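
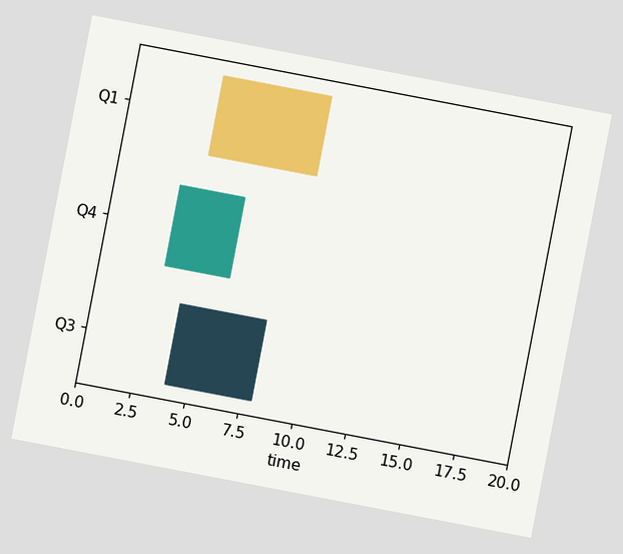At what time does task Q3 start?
The chart is tilted about 11° clockwise. The Q3 bar begins at t=4.

4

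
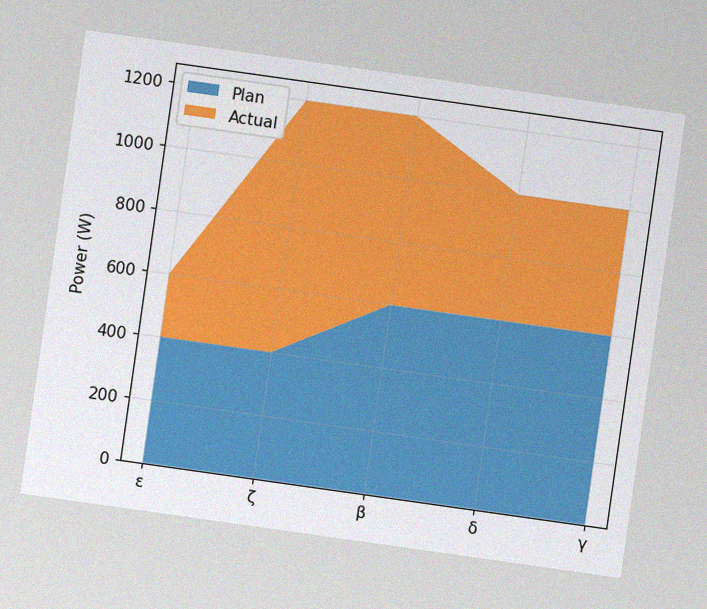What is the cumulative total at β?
1200W

The chart is tilted about 8° clockwise, with some photo noise. The stacked total at β reaches 1200W.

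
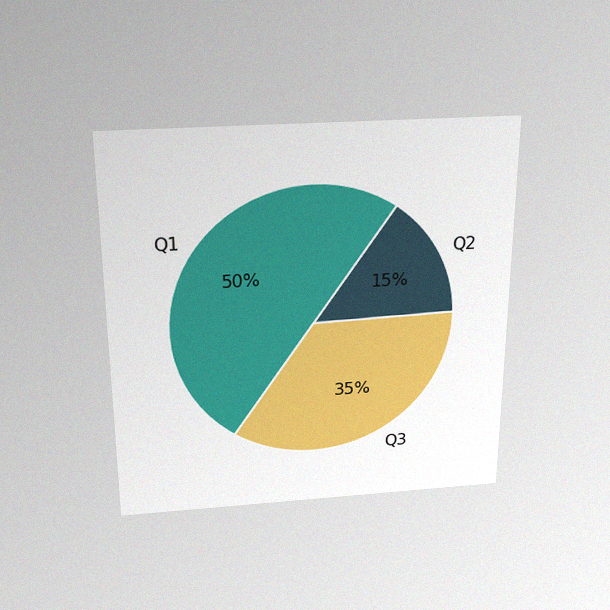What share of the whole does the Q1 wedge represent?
50%

The chart is viewed slightly from above, with some photo noise. The Q1 slice takes up 50% of the pie.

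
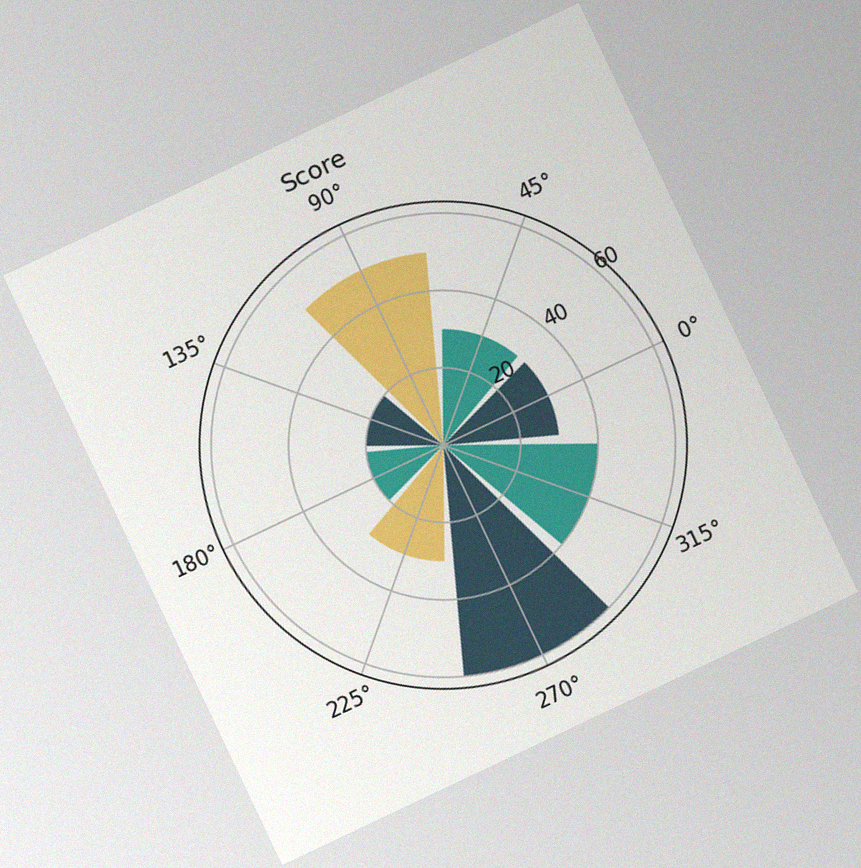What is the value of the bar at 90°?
50

The chart is tilted about 25° counter-clockwise, with some photo noise. The bar at 90° reaches 50 on the radial axis.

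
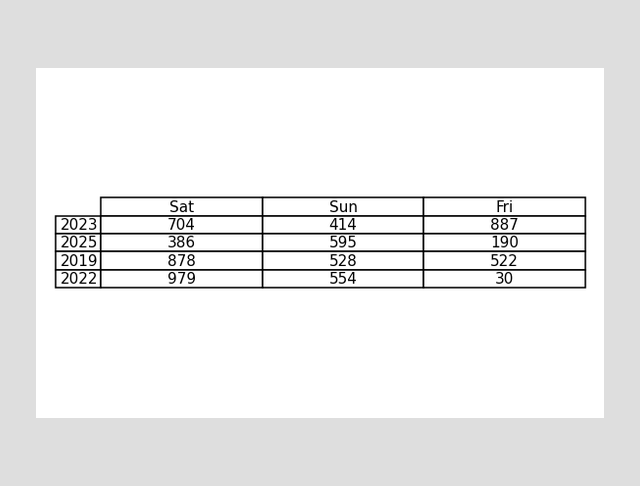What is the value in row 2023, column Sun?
The (2023, Sun) cell reads 414.

414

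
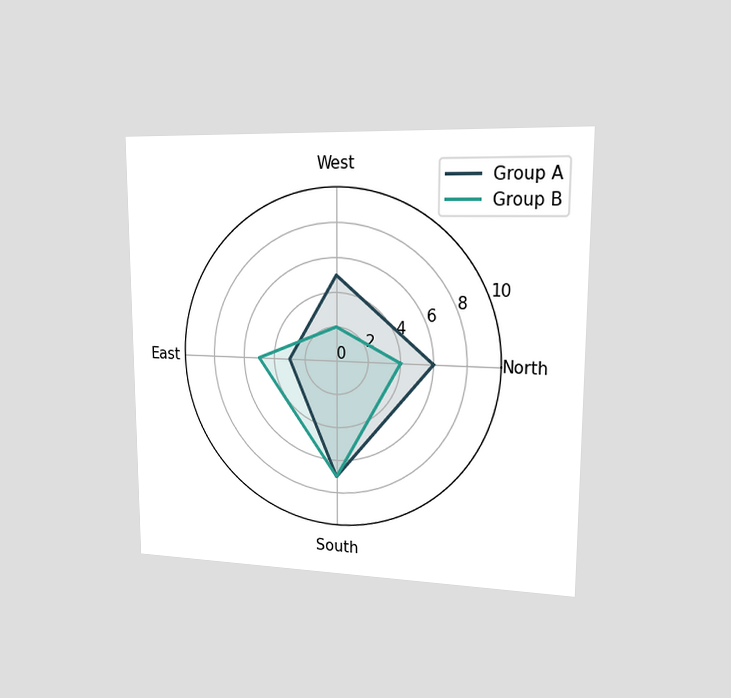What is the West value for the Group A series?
5

The chart is viewed slightly from the right. On the West axis, Group A reaches 5.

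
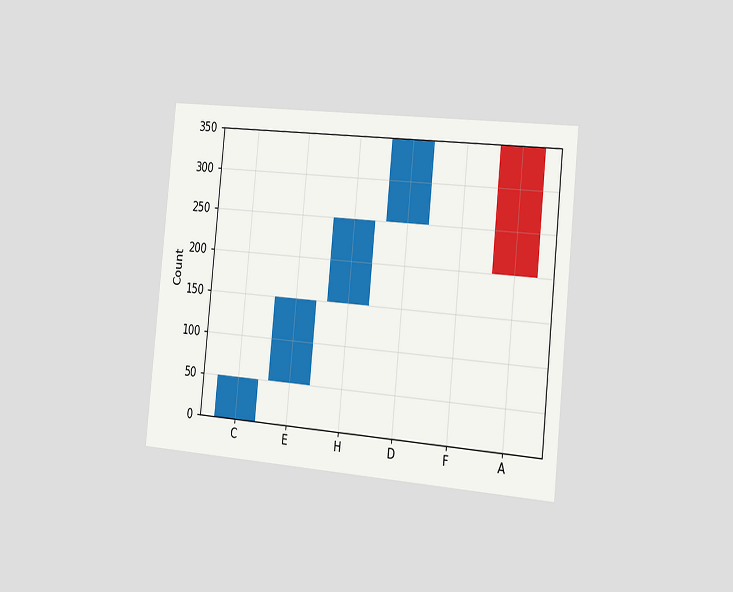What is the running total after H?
250

The chart is tilted about 6° clockwise and viewed slightly from the right. After H the running total reaches 250.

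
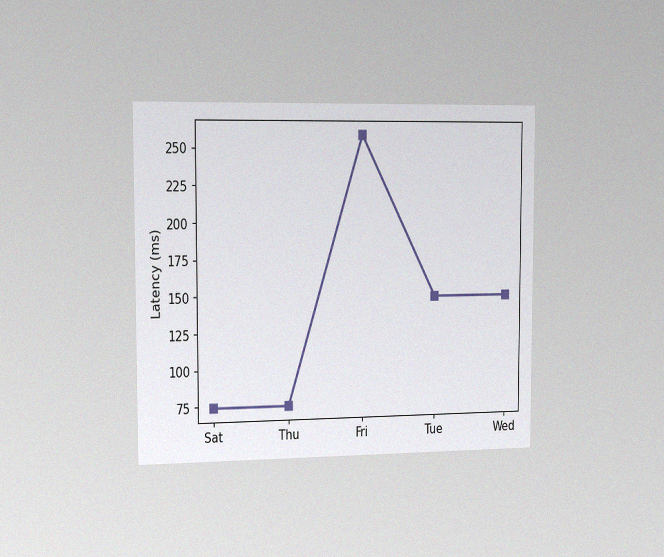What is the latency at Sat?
74ms

The chart is viewed slightly from the left, with some photo noise. At Sat, the line is at 74ms.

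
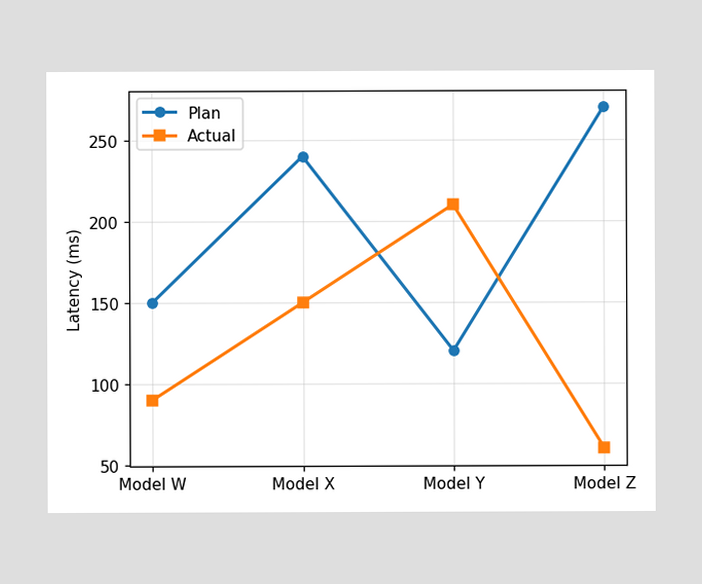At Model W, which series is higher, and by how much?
Plan, by 60ms

At Model W, Plan sits above the other line by 60ms.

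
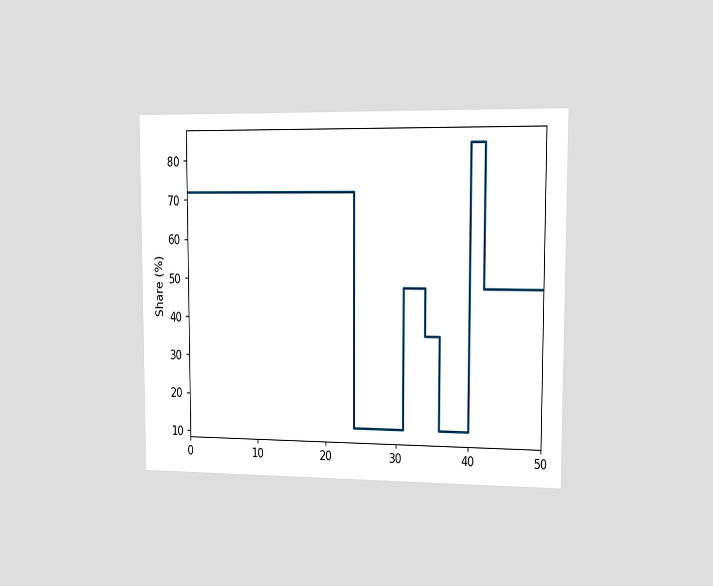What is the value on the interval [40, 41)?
The chart is viewed slightly from the right. On [40, 41) the step sits at 84%.

84%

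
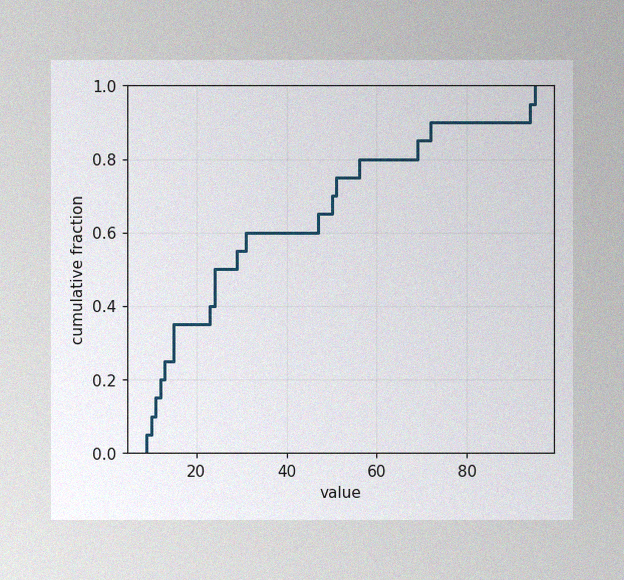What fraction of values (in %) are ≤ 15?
35%

The image has some photo noise and uneven lighting. At x=15 the ECDF step is at 35%.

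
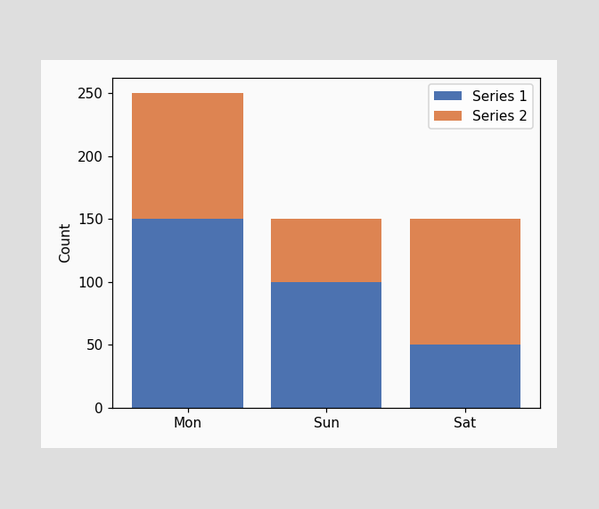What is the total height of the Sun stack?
150

The Sun stack's top reaches 150 on the y-axis.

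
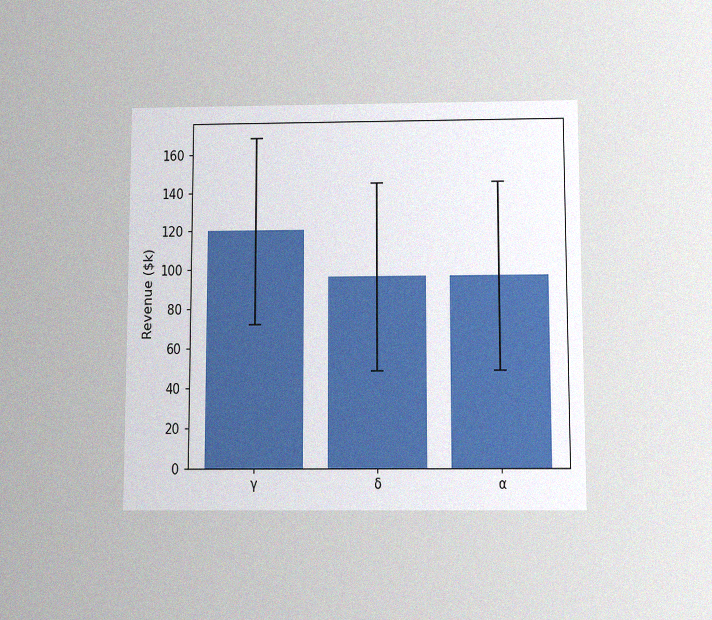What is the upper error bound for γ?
The chart is viewed slightly from below, with some photo noise. The γ bar's upper whisker reaches $168k.

$168k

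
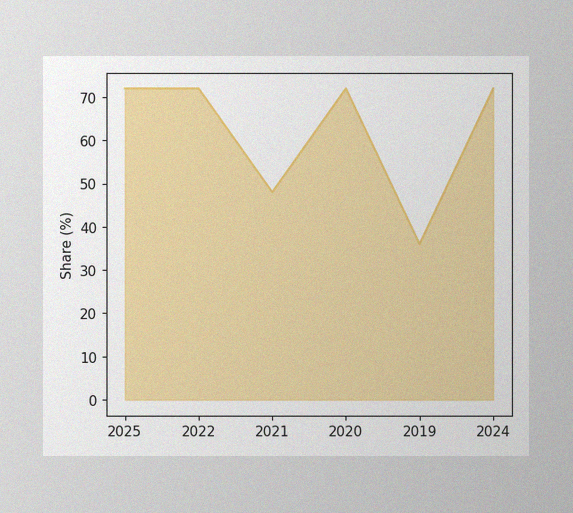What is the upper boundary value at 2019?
36%

The image has some photo noise and uneven lighting. At 2019 the upper boundary is at 36%.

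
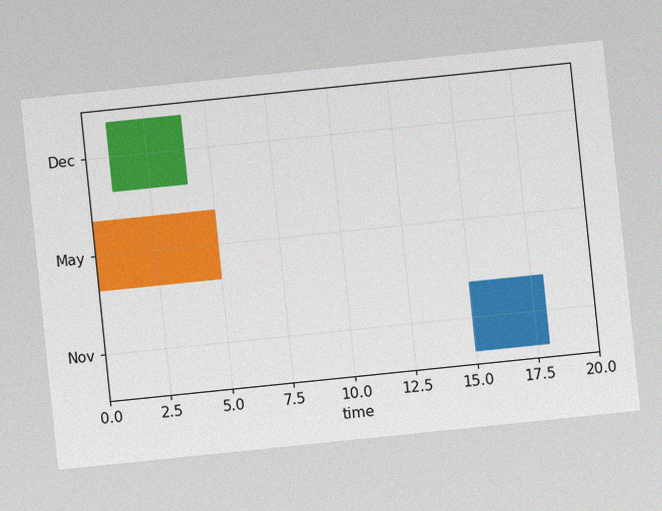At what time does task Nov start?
15

The chart is tilted about 6° counter-clockwise, with some photo noise. The Nov bar begins at t=15.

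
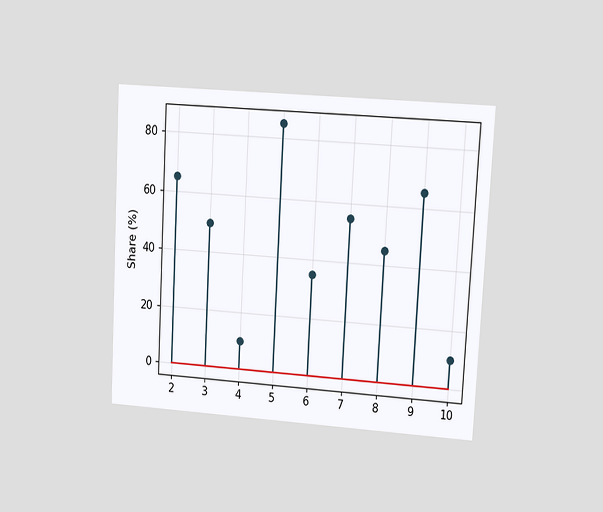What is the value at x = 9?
The chart is tilted about 3° clockwise and viewed at a slight angle. The stem at x=9 reaches 65%.

65%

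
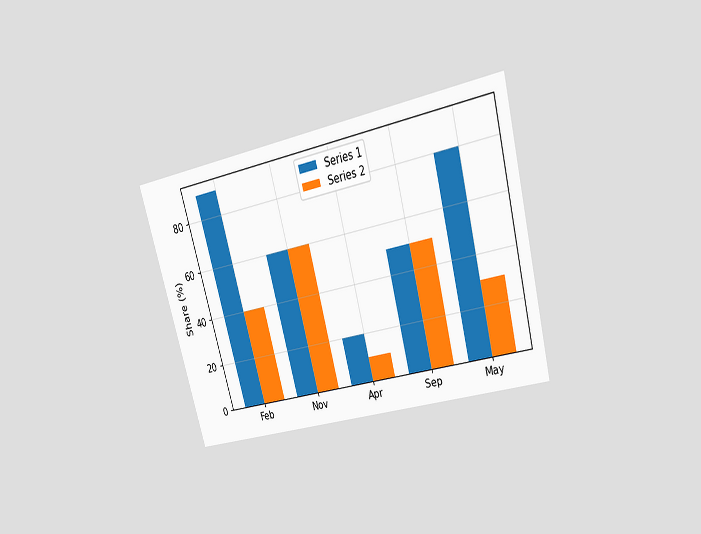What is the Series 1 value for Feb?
90%

The chart is tilted about 15° counter-clockwise and viewed slightly from above. The Series 1 bar at Feb reaches 90% on the y-axis.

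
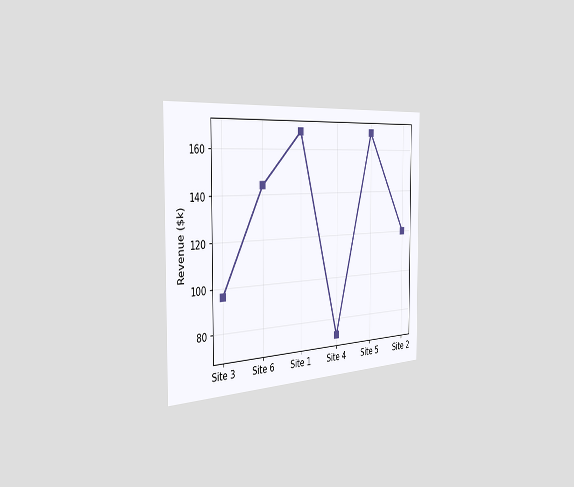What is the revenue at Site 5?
$168k

The chart is viewed slightly from the left. At Site 5, the line is at $168k.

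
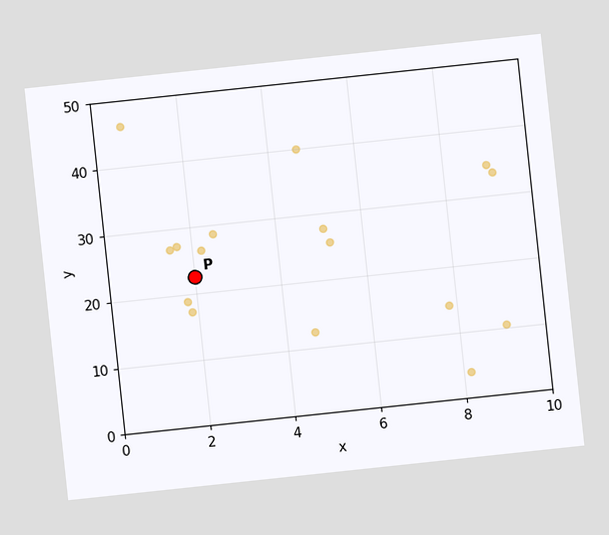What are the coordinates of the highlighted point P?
(2, 22.5)

The chart is tilted about 6° counter-clockwise. Following the gridlines from P to each axis, P sits at (2, 22.5).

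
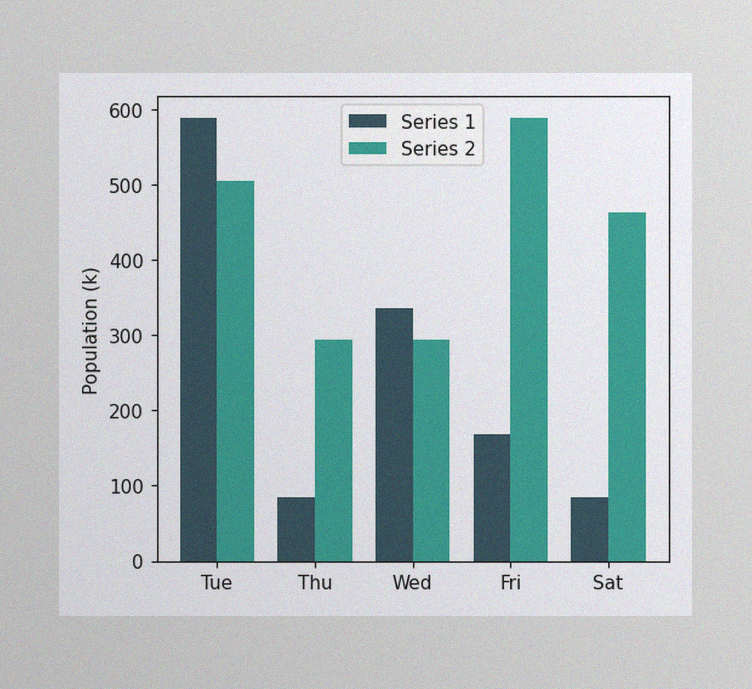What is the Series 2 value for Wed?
294k

The image has some photo noise and uneven lighting. The Series 2 bar at Wed reaches 294k on the y-axis.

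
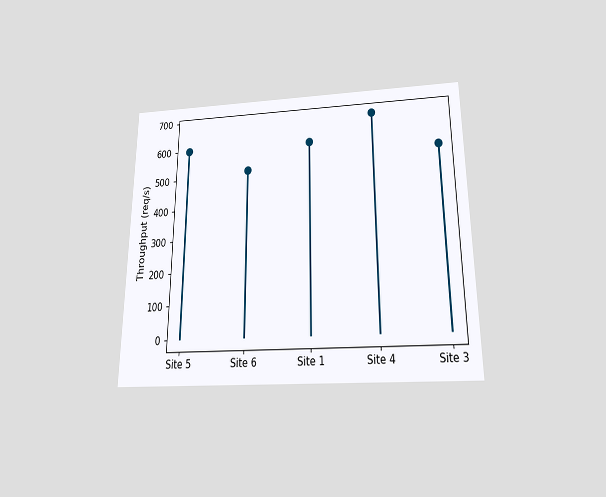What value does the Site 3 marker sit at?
The chart is viewed slightly from below. The Site 3 marker sits at 560req/s.

560req/s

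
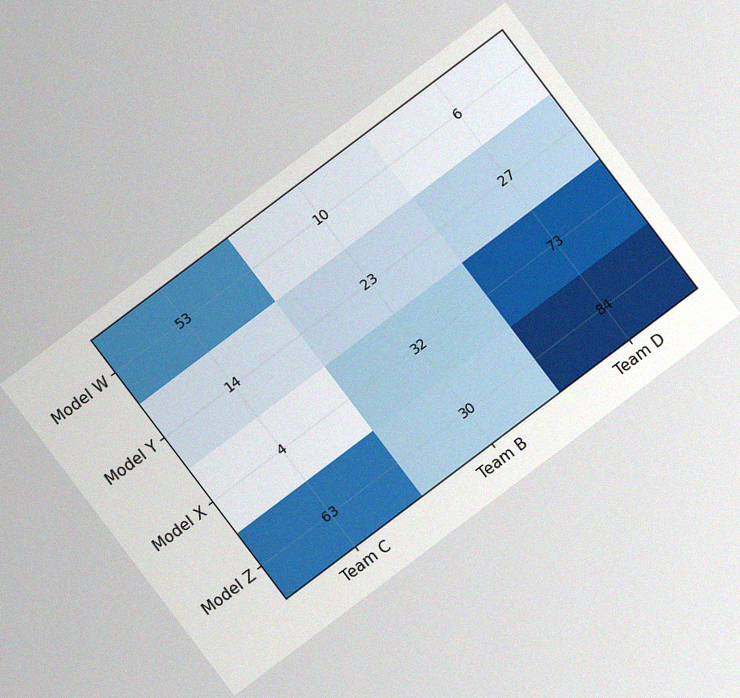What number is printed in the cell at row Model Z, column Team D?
The chart is tilted about 37° counter-clockwise, with some photo noise. The (Model Z, Team D) cell reads 84.

84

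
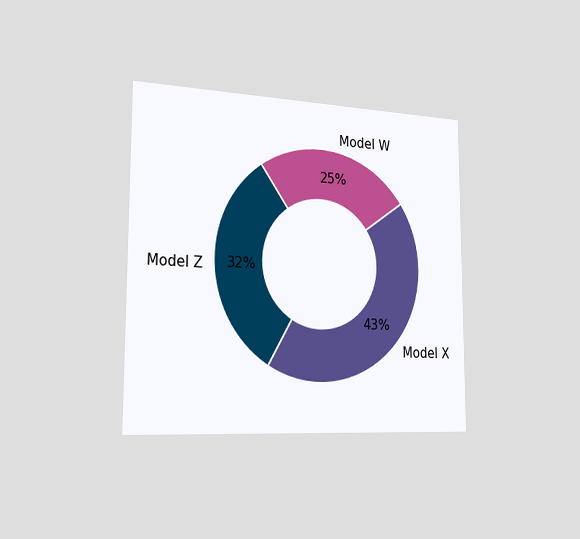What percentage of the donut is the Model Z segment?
32%

The chart is viewed slightly from the left. The Model Z segment takes up 32% of the ring.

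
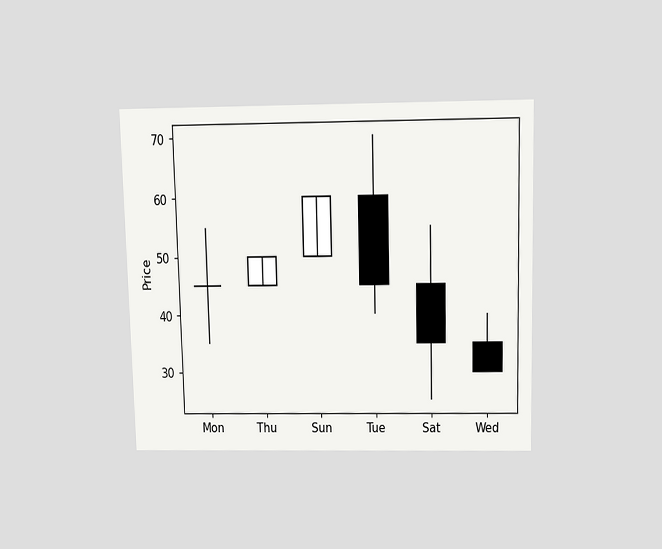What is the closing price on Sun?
The chart is viewed slightly from above. The Sun candle closes at 60.

60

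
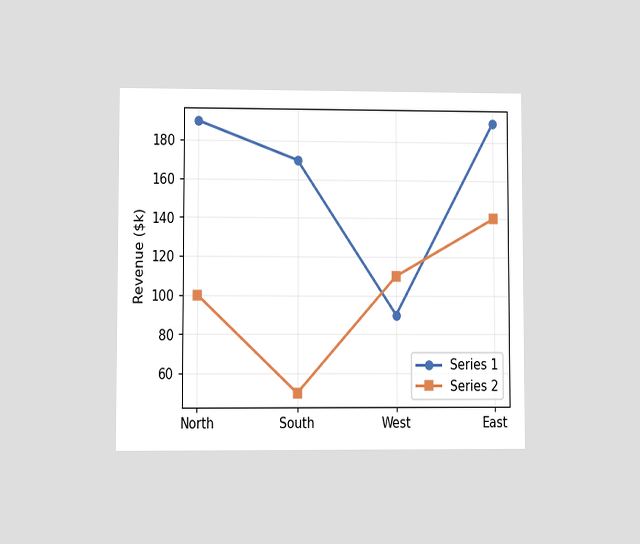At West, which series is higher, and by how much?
Series 2, by $20k

The chart is viewed at a slight angle. At West, Series 2 sits above the other line by $20k.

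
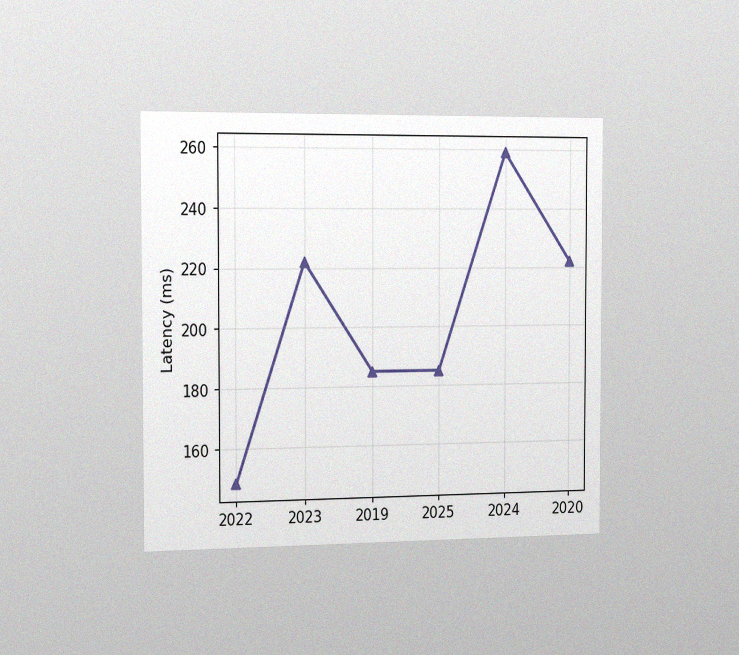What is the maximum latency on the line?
The chart is viewed slightly from the left, with some photo noise. The highest point is at 2024, and reading across to the y-axis gives 259ms.

259ms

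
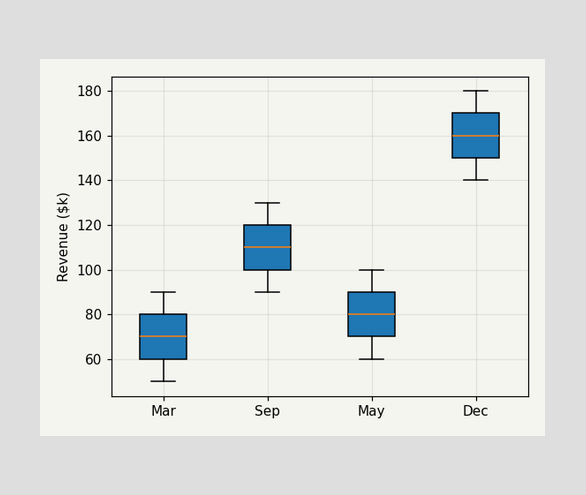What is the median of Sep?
The median line in the Sep box sits at $110k.

$110k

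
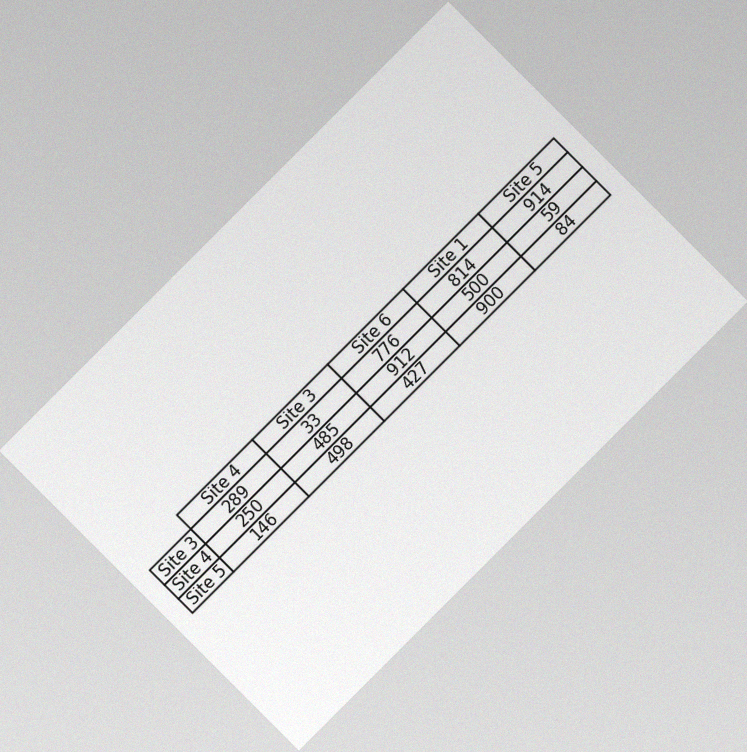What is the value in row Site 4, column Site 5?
59

The chart is tilted about 45° counter-clockwise, with some photo noise. The (Site 4, Site 5) cell reads 59.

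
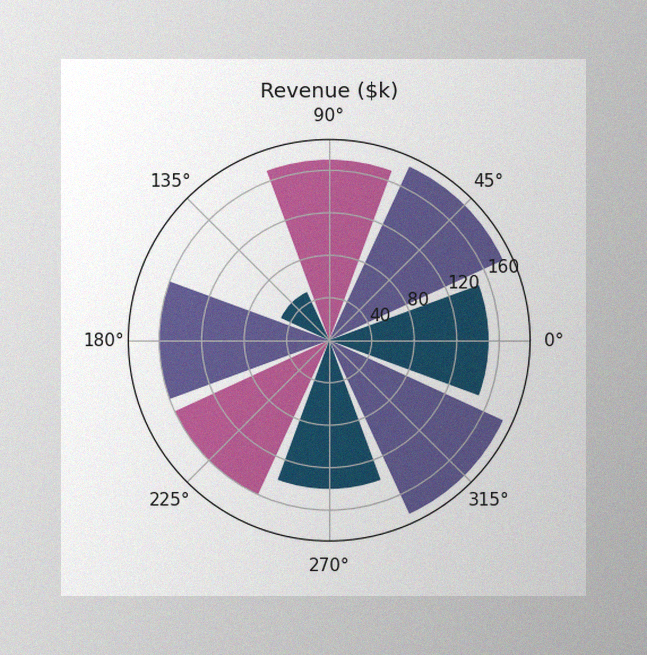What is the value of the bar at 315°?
$180k

The image has some photo noise and uneven lighting. The bar at 315° reaches $180k on the radial axis.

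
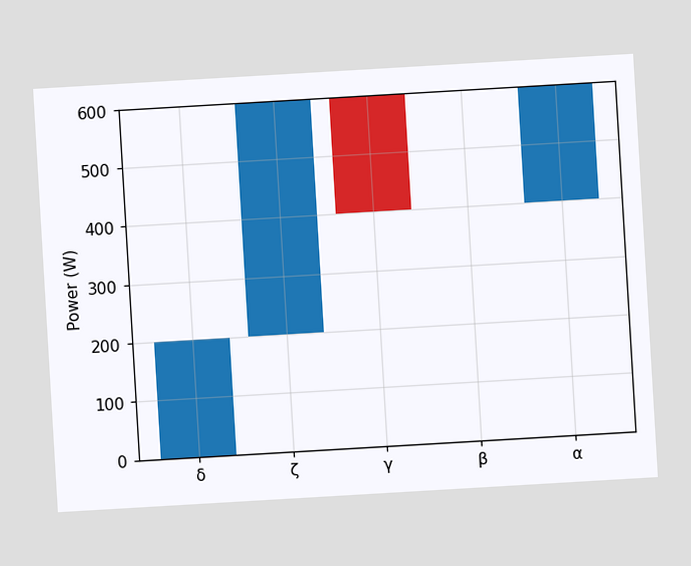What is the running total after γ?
400W

The chart is tilted about 3° counter-clockwise. After γ the running total reaches 400W.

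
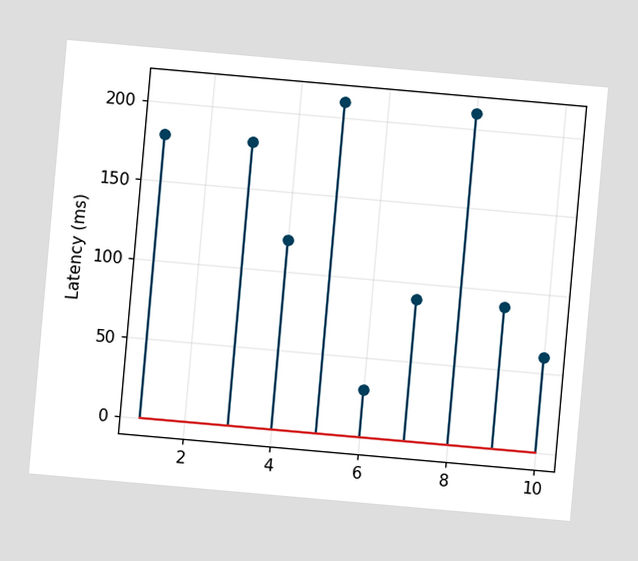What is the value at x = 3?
The chart is tilted about 5° clockwise. The stem at x=3 reaches 180ms.

180ms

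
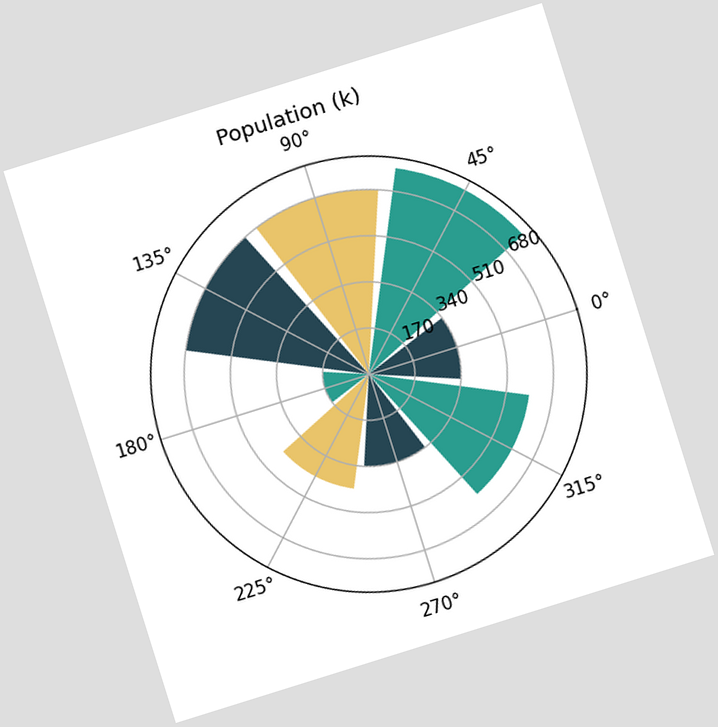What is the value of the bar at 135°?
680k

The chart is tilted about 17° counter-clockwise. The bar at 135° reaches 680k on the radial axis.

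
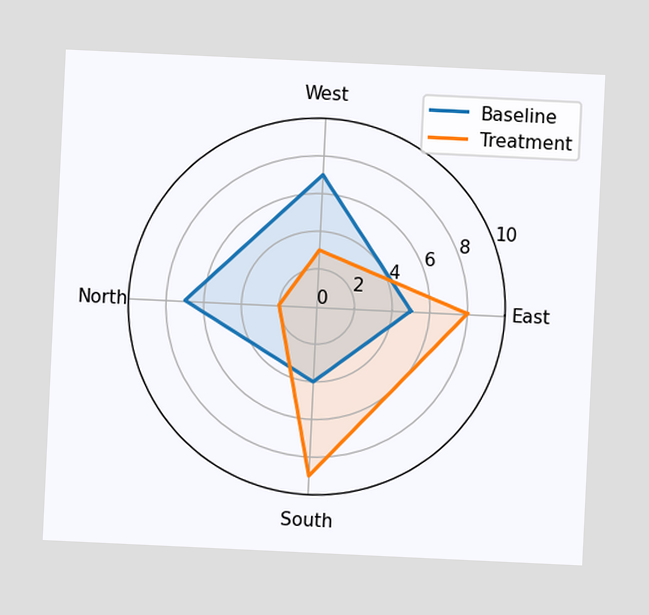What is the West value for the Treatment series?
The chart is tilted about 3° clockwise. On the West axis, Treatment reaches 3.

3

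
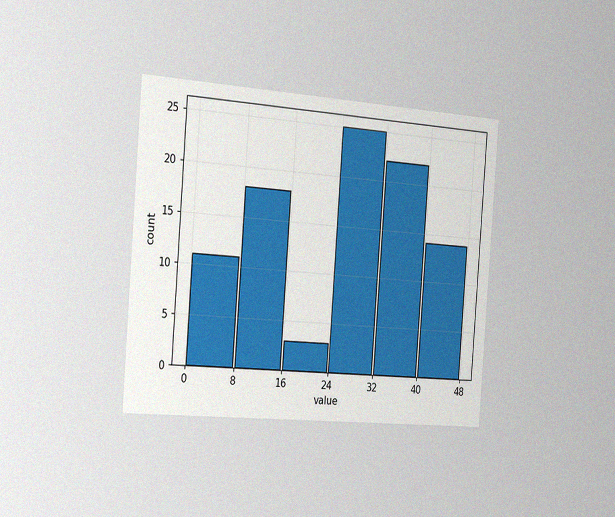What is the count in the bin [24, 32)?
25

The chart is tilted about 4° clockwise and viewed slightly from the left, with some photo noise. The [24, 32) bin has height 25.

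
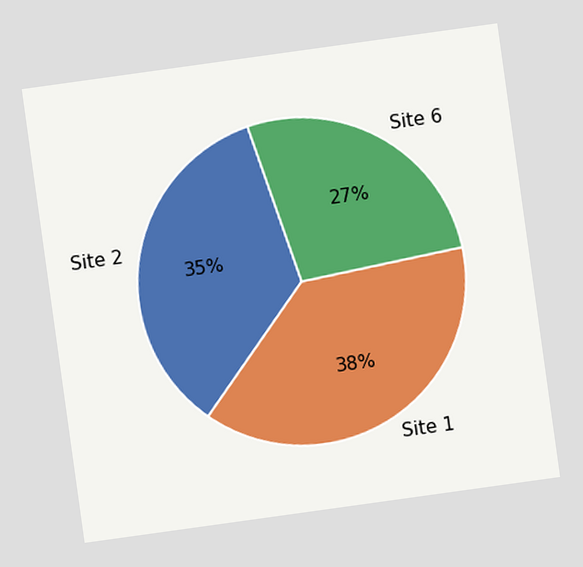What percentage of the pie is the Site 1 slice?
The chart is tilted about 8° counter-clockwise. The Site 1 slice takes up 38% of the pie.

38%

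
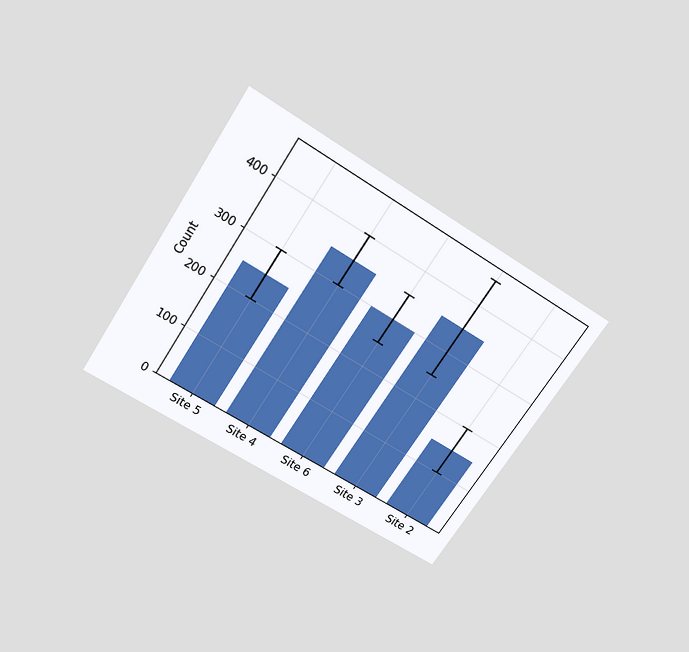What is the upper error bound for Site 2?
The chart is tilted about 33° clockwise and viewed slightly from above. The Site 2 bar's upper whisker reaches 200.

200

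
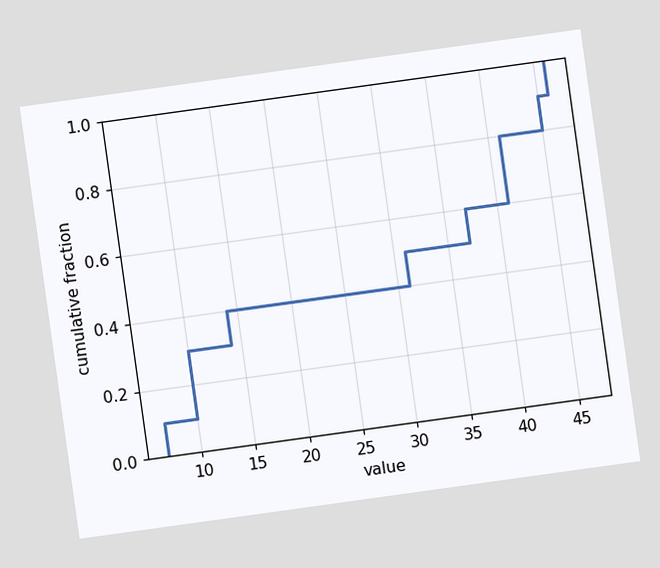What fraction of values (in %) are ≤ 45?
90%

The chart is tilted about 8° counter-clockwise. At x=45 the ECDF step is at 90%.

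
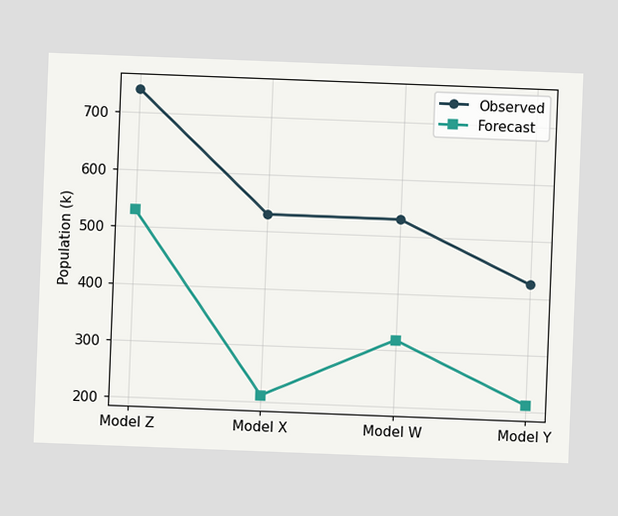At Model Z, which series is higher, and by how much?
The chart is tilted about 2° clockwise. At Model Z, Observed sits above the other line by 212k.

Observed, by 212k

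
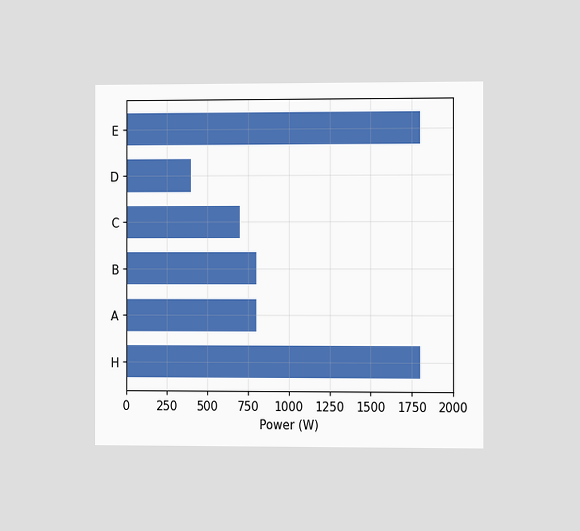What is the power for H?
The chart is viewed slightly from the right. Reading along the chart's x-axis, the H bar reaches 1800W.

1800W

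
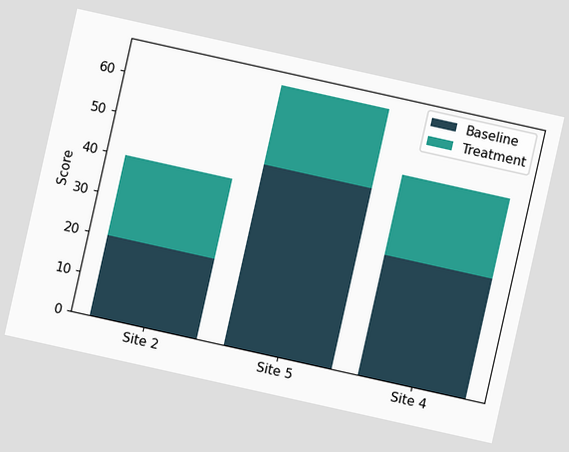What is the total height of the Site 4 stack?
50

The chart is tilted about 13° clockwise. The Site 4 stack's top reaches 50 on the y-axis.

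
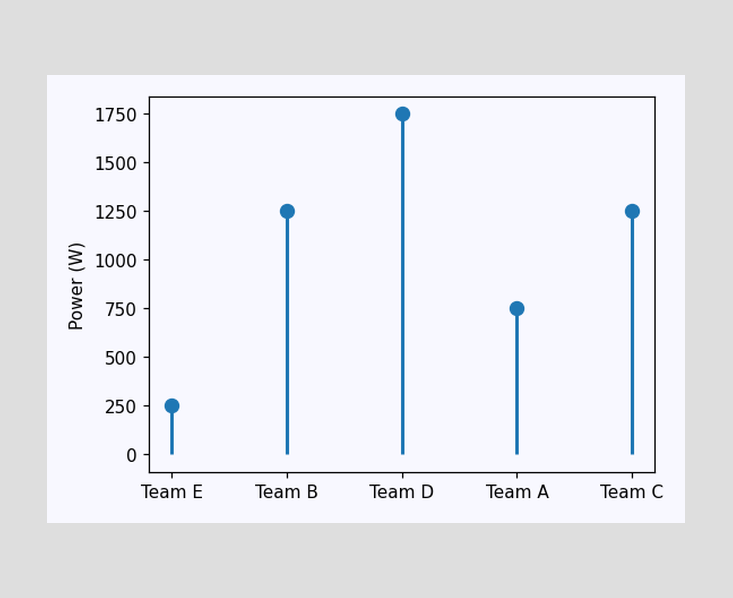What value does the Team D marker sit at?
The Team D marker sits at 1750W.

1750W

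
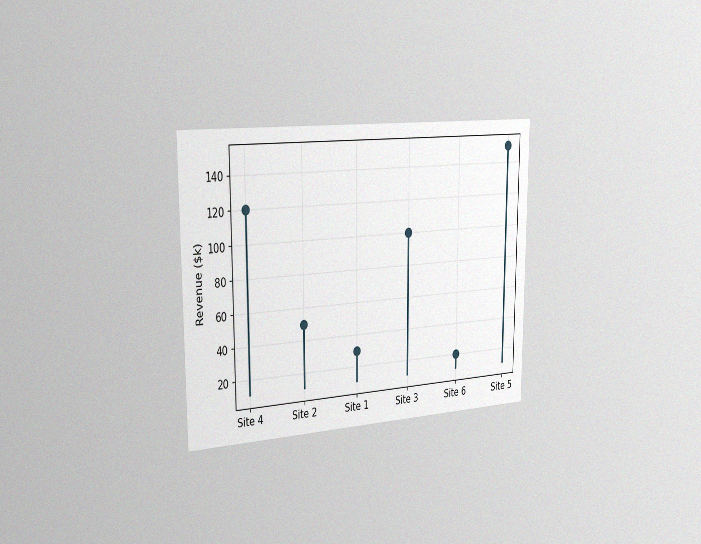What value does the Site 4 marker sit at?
The chart is viewed slightly from the left, with some photo noise. The Site 4 marker sits at $120k.

$120k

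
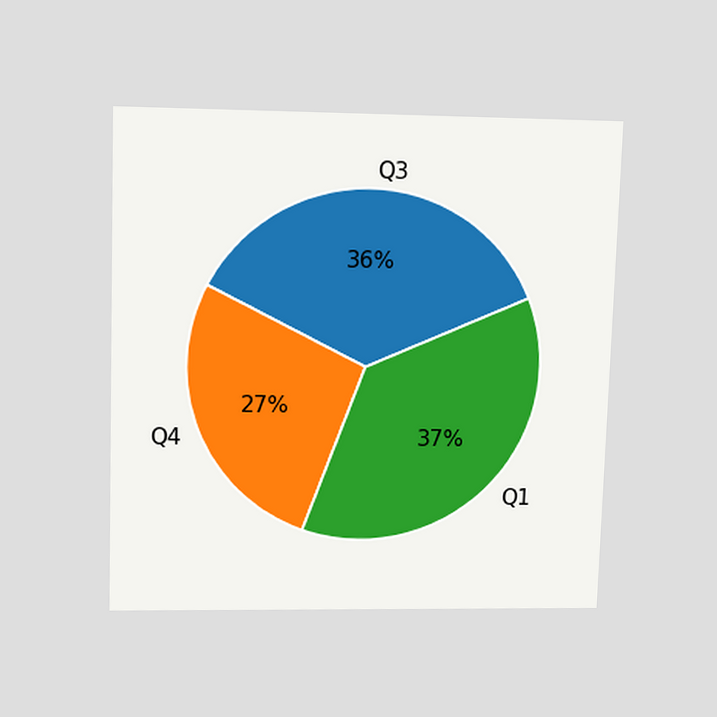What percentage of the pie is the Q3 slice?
The chart is viewed slightly from above. The Q3 slice takes up 36% of the pie.

36%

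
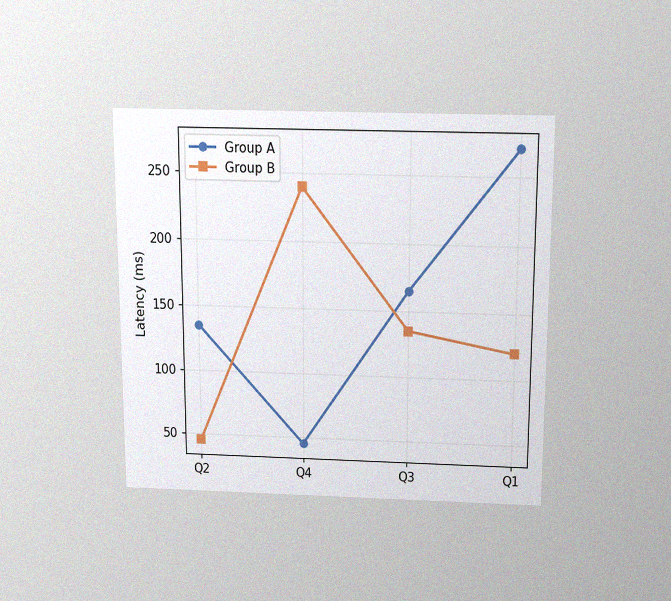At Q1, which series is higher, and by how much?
Group A, by 150ms

The chart is viewed slightly from above, with some photo noise. At Q1, Group A sits above the other line by 150ms.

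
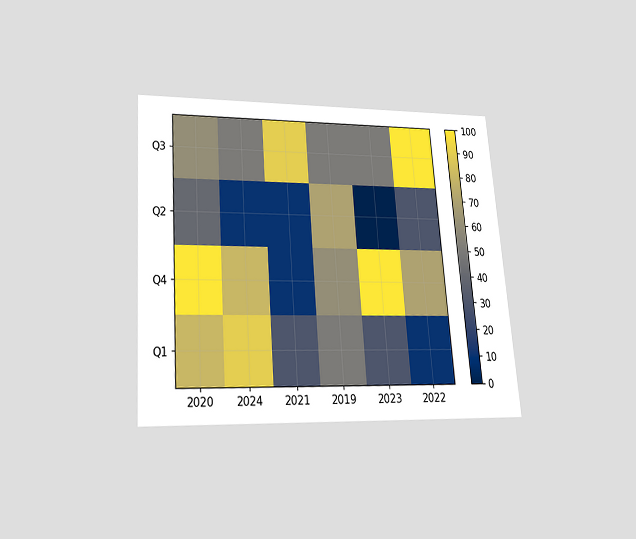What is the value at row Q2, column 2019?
70

The chart is tilted about 4° counter-clockwise and viewed slightly from below. Matching cell (Q2, 2019) against the colorbar gives 70.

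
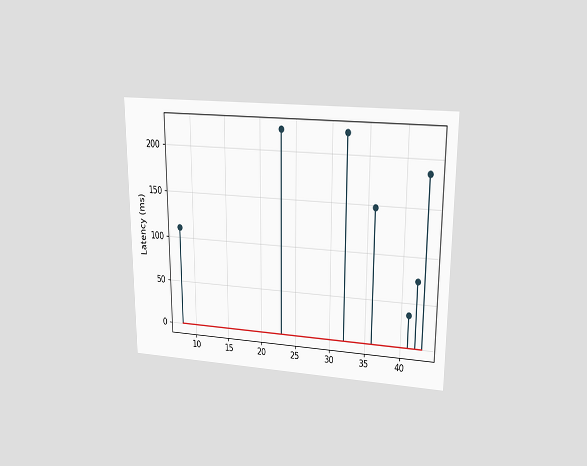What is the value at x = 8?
111ms

The chart is viewed at a slight angle. The stem at x=8 reaches 111ms.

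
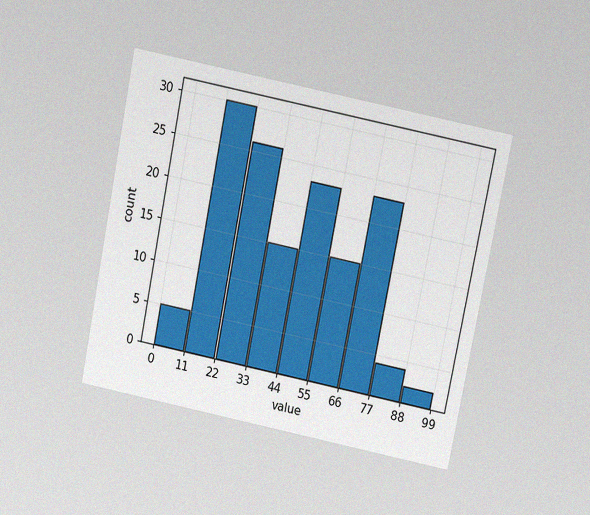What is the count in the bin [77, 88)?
4

The chart is tilted about 11° clockwise and viewed slightly from above, with some photo noise. The [77, 88) bin has height 4.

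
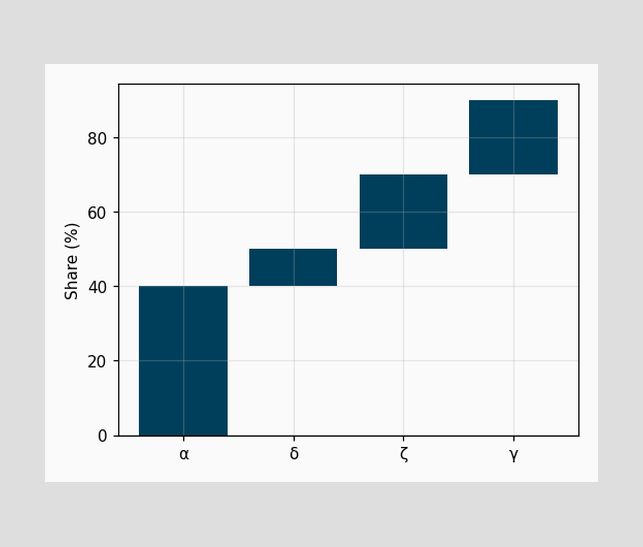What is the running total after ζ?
70%

After ζ the running total reaches 70%.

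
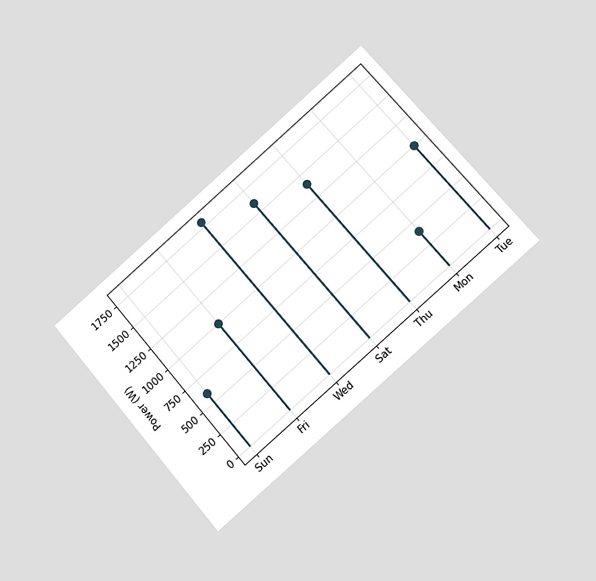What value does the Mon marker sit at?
400W

The chart is tilted about 41° counter-clockwise and viewed at a slight angle. The Mon marker sits at 400W.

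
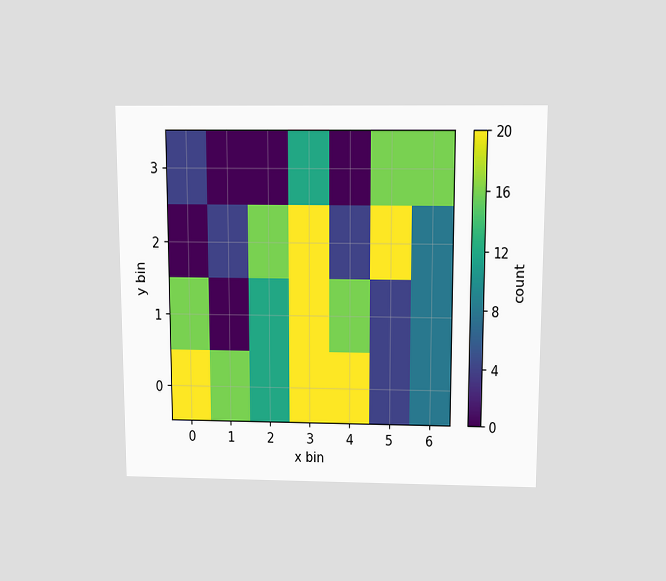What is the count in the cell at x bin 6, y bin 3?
16

The chart is viewed slightly from above. Matching the cell (6, 3) against the colorbar gives 16.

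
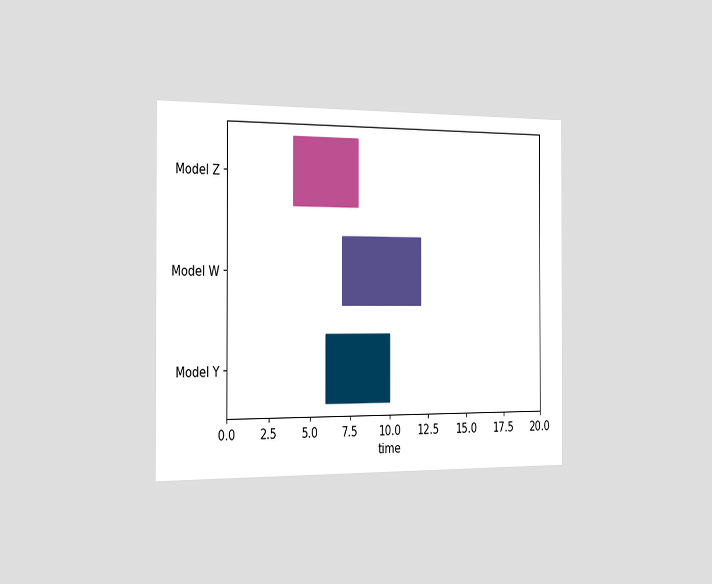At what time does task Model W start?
7

The chart is viewed slightly from the left. The Model W bar begins at t=7.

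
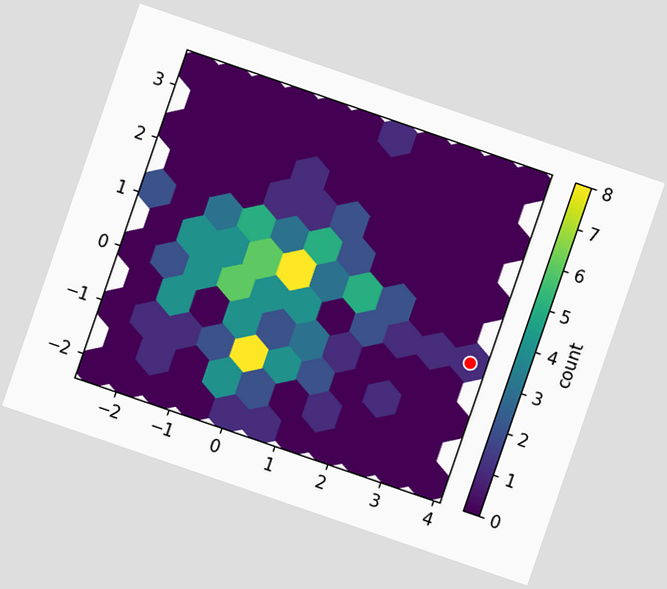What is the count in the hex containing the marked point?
The chart is tilted about 19° clockwise. The marked hex reads 1 on the colorbar.

1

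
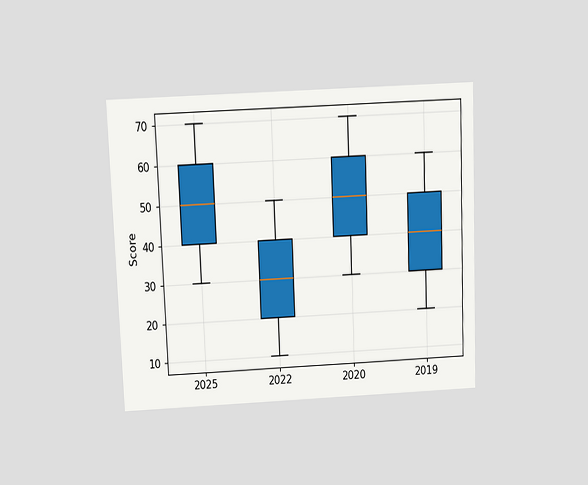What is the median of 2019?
The chart is tilted about 2° counter-clockwise and viewed slightly from above. The median line in the 2019 box sits at 40.

40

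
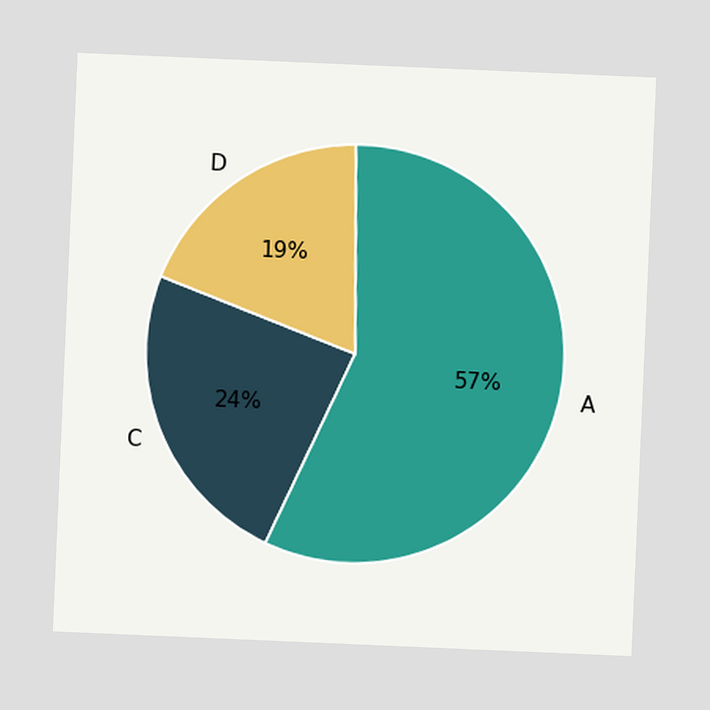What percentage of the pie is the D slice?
The chart is tilted about 2° clockwise. The D slice takes up 19% of the pie.

19%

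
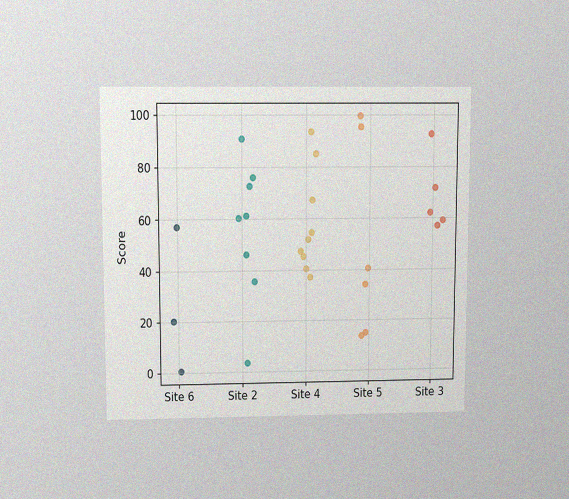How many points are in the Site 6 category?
The chart is viewed slightly from above, with some photo noise. Counting the markers in the Site 6 column gives 3.

3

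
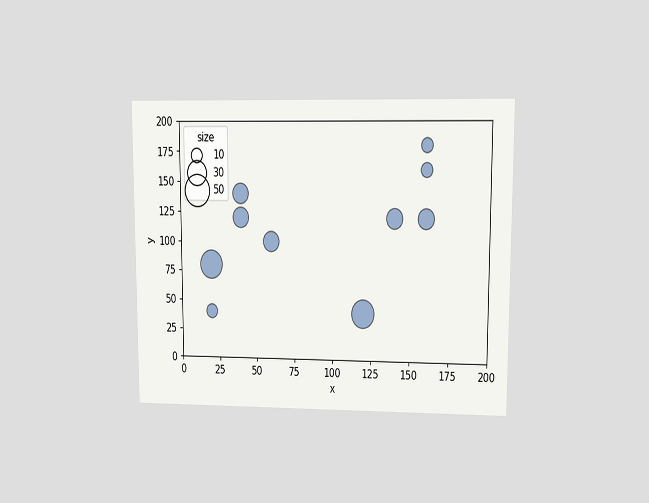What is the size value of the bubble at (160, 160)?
The chart is viewed at a slight angle. Matching the bubble at (160, 160) against the size legend gives 10.

10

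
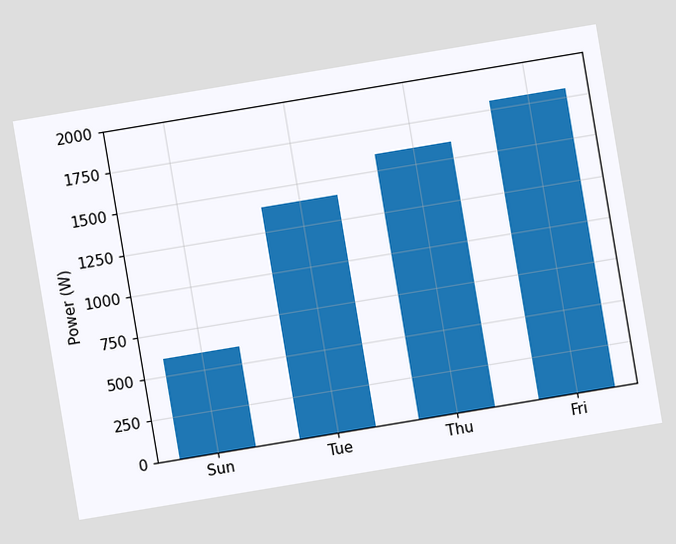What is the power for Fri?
1800W

The chart is tilted about 9° counter-clockwise. Reading along the chart's y-axis, the Fri bar reaches 1800W.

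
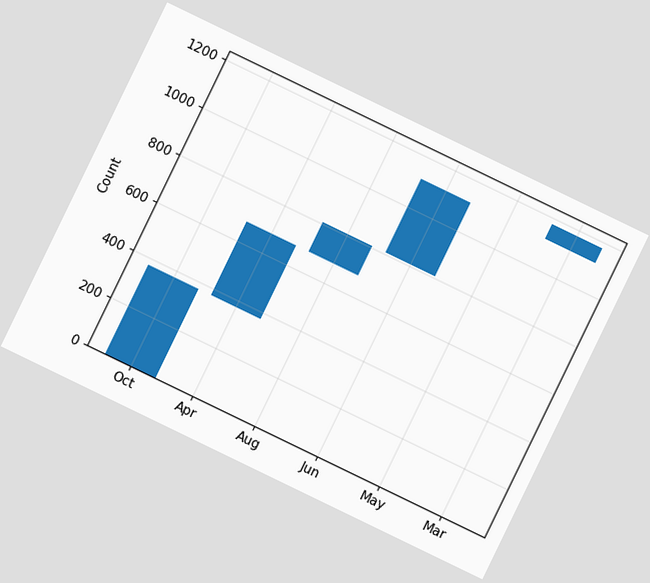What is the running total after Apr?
682

The chart is tilted about 26° clockwise. After Apr the running total reaches 682.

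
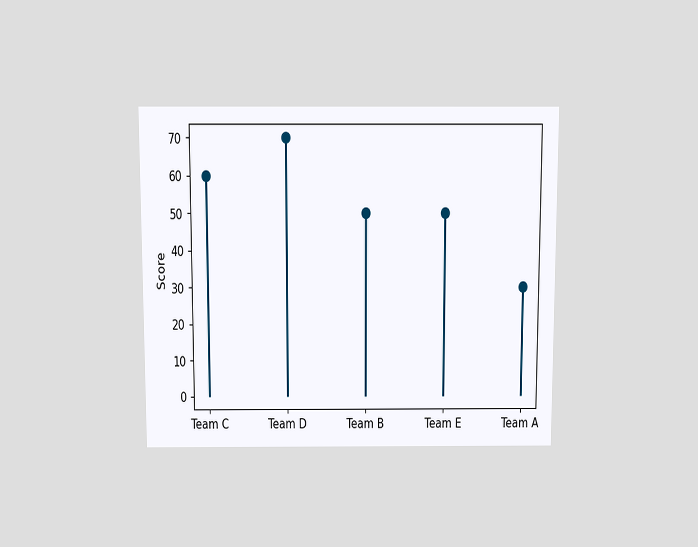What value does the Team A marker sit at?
30

The chart is viewed slightly from above. The Team A marker sits at 30.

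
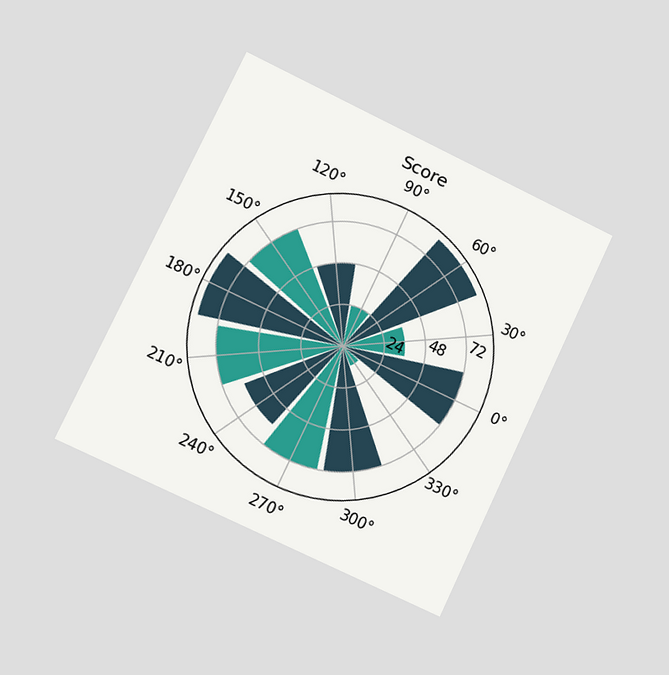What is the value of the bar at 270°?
The chart is tilted about 25° clockwise and viewed slightly from the left. The bar at 270° reaches 72 on the radial axis.

72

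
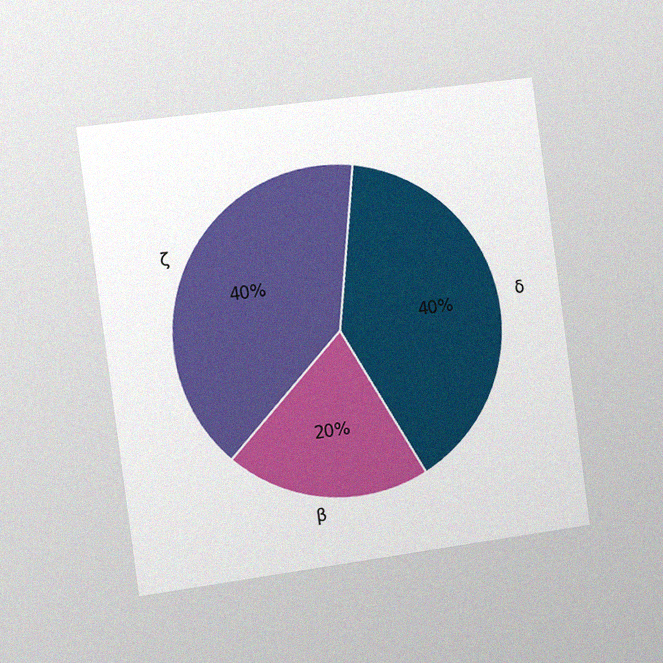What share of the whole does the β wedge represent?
The chart is tilted about 8° counter-clockwise and viewed slightly from the left, with some photo noise. The β slice takes up 20% of the pie.

20%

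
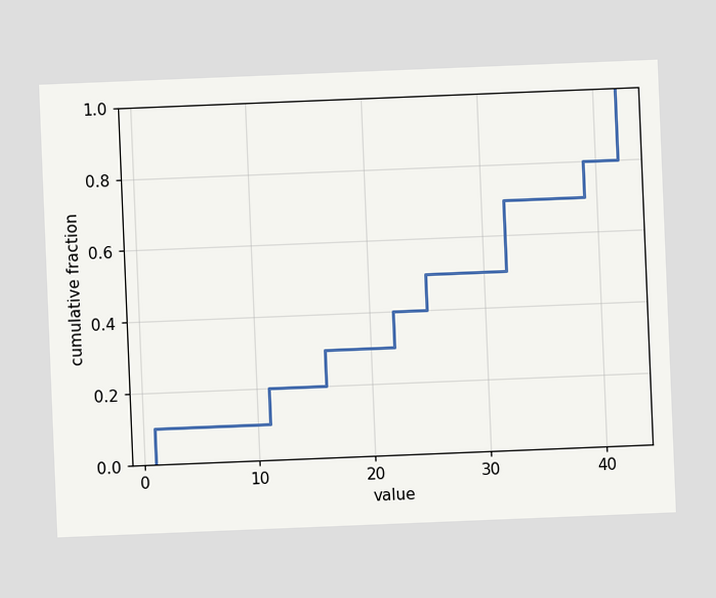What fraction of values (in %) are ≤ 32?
70%

The chart is tilted about 2° counter-clockwise. At x=32 the ECDF step is at 70%.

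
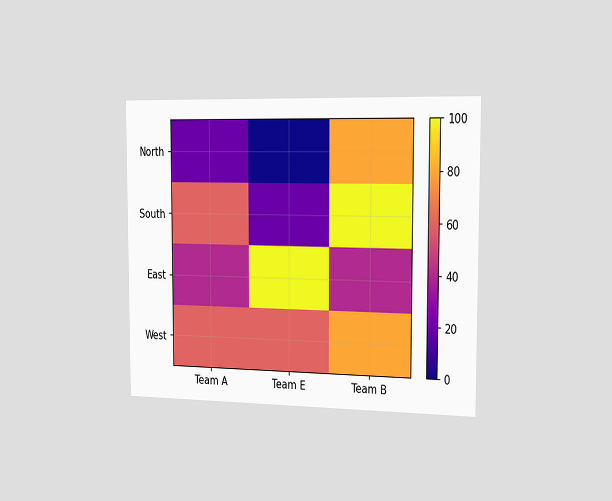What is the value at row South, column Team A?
60

The chart is viewed slightly from the right. Matching cell (South, Team A) against the colorbar gives 60.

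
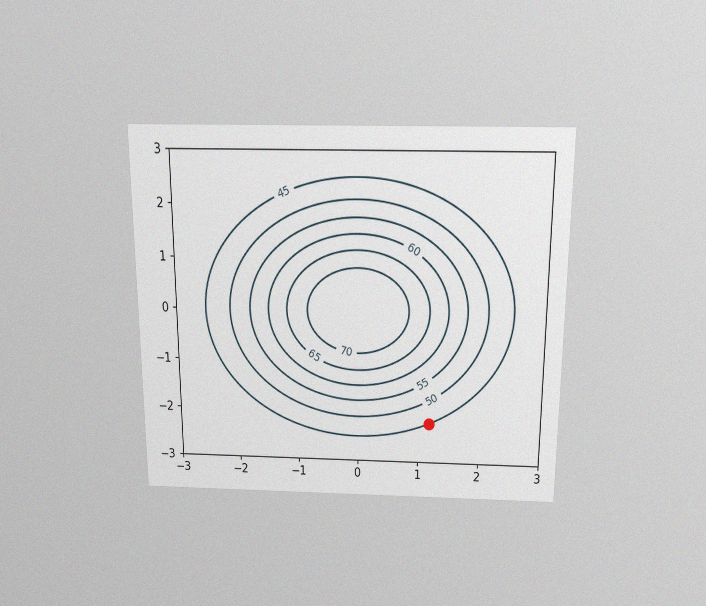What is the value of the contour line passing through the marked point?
The chart is viewed slightly from above, with some photo noise. The marked point sits on the contour labelled 45.

45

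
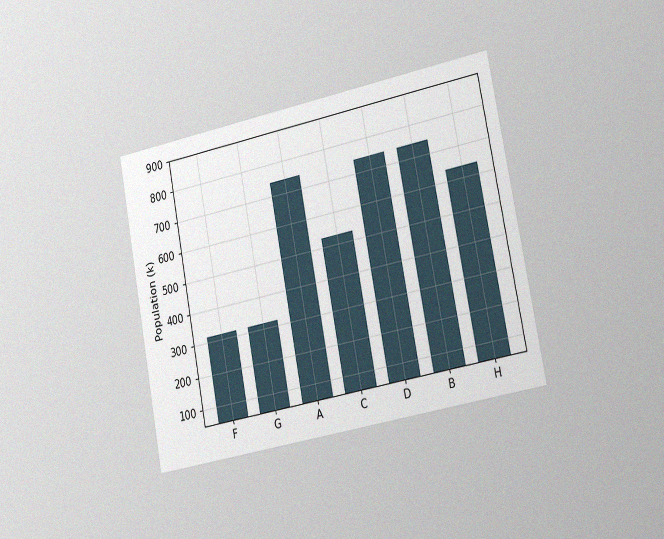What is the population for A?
The chart is tilted about 11° counter-clockwise and viewed slightly from the right, with some photo noise. Reading along the chart's y-axis, the A bar reaches 742k.

742k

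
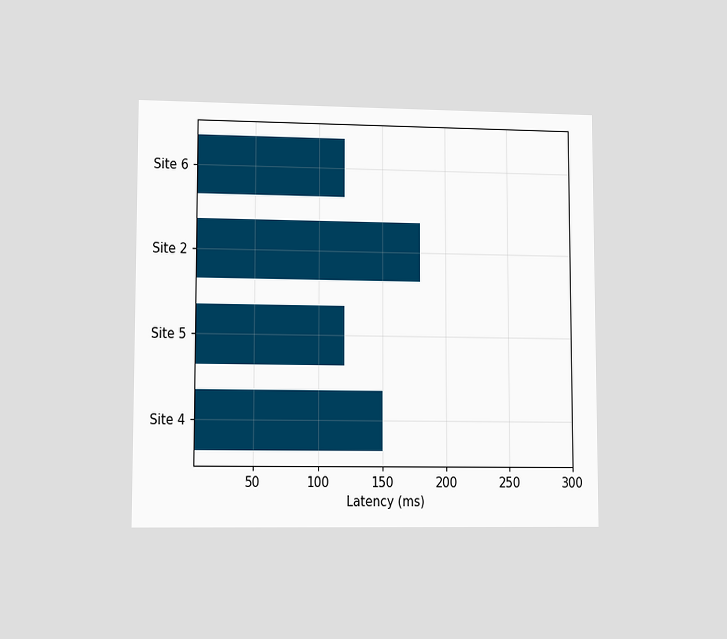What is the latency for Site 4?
The chart is viewed at a slight angle. Reading along the chart's x-axis, the Site 4 bar reaches 150ms.

150ms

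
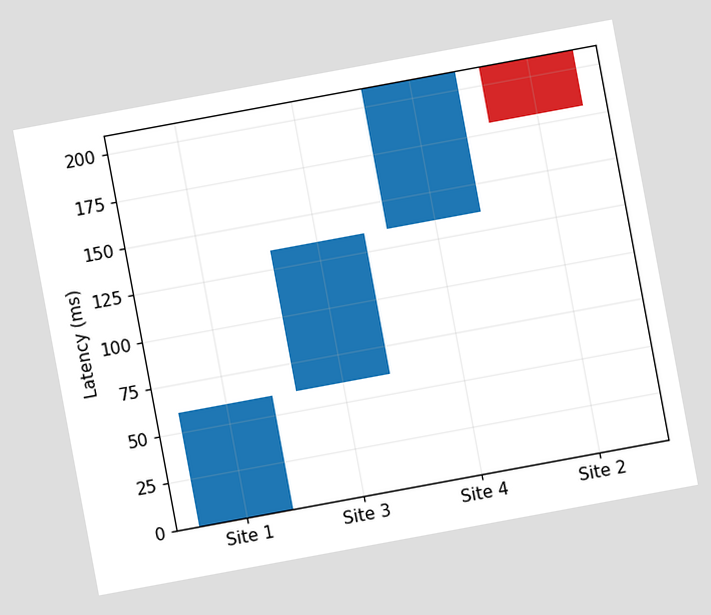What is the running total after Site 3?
135ms

The chart is tilted about 10° counter-clockwise. After Site 3 the running total reaches 135ms.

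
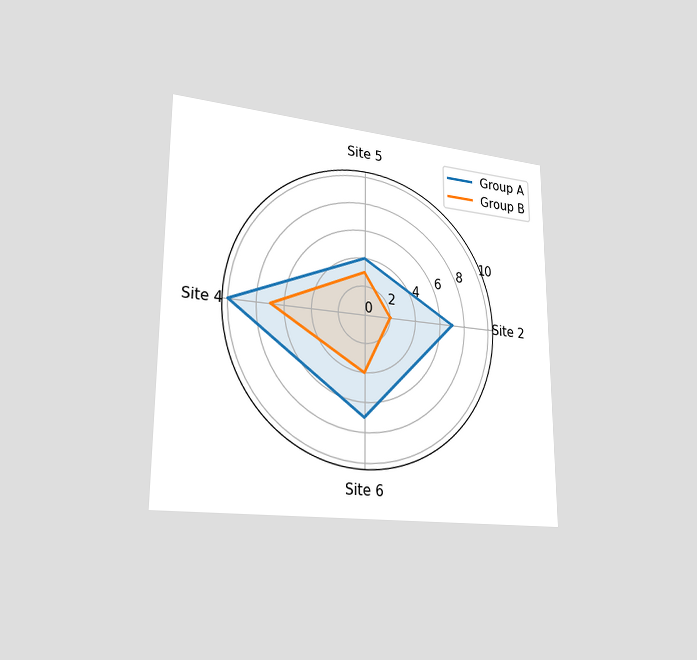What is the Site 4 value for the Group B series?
The chart is viewed slightly from the left. On the Site 4 axis, Group B reaches 7.

7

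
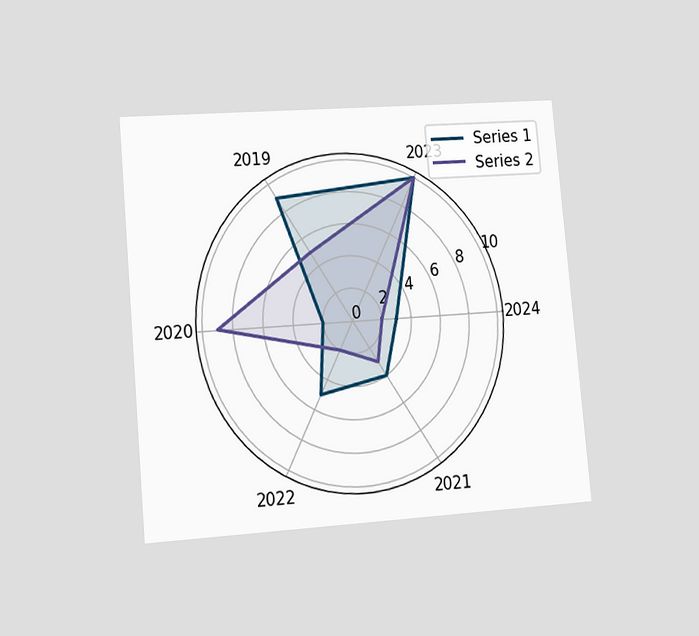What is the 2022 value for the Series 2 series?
2

The chart is tilted about 5° counter-clockwise and viewed at a slight angle. On the 2022 axis, Series 2 reaches 2.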